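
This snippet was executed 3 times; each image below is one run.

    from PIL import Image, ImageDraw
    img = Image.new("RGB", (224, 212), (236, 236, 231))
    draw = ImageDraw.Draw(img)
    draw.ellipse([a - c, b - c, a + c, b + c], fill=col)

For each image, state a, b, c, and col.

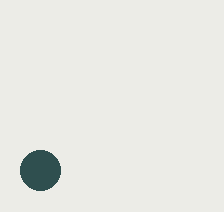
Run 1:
a = 40, b = 170, c = 20, col = 'darkslategray'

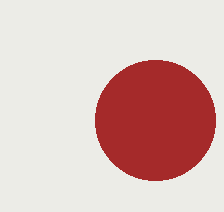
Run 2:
a = 155, b = 120, c = 60, col = 'brown'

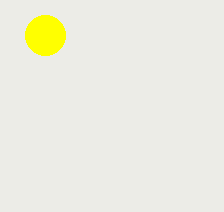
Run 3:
a = 45; b = 35; c = 20; col = 'yellow'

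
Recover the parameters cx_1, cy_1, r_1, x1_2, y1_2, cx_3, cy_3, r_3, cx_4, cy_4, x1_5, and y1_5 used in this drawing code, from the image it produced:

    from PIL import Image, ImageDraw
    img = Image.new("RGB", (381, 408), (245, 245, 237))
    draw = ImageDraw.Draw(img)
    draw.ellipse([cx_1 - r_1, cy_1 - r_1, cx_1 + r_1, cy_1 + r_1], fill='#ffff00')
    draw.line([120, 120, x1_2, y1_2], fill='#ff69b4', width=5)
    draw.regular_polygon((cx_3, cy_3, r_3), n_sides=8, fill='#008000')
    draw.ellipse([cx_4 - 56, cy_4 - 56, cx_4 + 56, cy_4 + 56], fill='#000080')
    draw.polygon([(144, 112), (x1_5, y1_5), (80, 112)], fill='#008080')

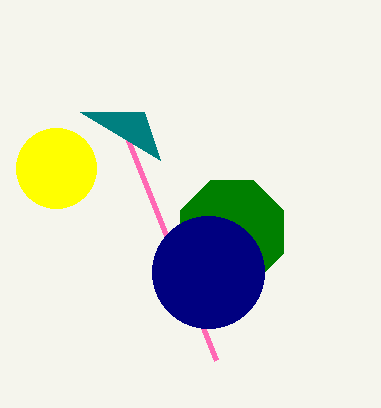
cx_1 = 56
cy_1 = 168
r_1 = 40
x1_2 = 216
y1_2 = 360
cx_3 = 232
cy_3 = 232
r_3 = 56
cx_4 = 208
cy_4 = 272
x1_5 = 160
y1_5 = 160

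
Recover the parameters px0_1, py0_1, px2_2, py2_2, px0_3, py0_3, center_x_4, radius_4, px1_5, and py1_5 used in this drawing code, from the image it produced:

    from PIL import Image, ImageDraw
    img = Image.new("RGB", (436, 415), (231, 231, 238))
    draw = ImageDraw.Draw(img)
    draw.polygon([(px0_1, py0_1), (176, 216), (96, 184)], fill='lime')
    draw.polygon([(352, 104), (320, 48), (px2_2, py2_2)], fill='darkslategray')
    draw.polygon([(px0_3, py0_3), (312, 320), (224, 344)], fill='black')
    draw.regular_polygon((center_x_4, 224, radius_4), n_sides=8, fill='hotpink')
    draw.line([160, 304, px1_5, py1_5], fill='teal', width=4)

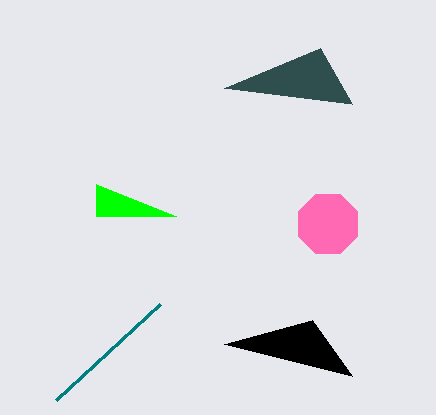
px0_1 = 96
py0_1 = 216
px2_2 = 224
py2_2 = 88
px0_3 = 352
py0_3 = 376
center_x_4 = 328
radius_4 = 32
px1_5 = 56
py1_5 = 400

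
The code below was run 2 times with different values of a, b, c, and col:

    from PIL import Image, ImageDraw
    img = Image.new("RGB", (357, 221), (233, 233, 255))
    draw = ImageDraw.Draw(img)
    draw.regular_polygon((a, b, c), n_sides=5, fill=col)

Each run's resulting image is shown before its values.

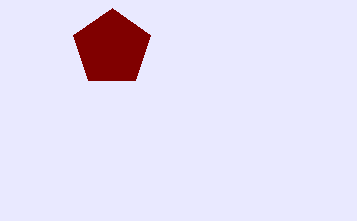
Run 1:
a = 112, b = 48, c = 40, col = 'maroon'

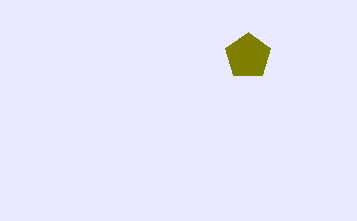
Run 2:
a = 248, b = 56, c = 24, col = 'olive'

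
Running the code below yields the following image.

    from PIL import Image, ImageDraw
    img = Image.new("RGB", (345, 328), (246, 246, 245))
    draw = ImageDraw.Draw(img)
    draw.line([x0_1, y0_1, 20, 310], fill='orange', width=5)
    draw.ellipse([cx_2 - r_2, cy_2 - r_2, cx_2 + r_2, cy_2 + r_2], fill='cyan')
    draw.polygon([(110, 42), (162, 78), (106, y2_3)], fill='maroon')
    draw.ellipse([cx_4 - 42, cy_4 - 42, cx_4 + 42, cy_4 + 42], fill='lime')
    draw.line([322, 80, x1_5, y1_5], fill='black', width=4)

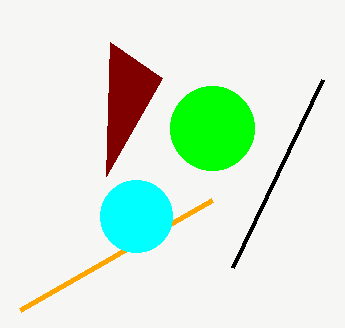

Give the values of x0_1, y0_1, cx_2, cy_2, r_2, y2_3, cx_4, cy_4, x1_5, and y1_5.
x0_1 = 212
y0_1 = 200
cx_2 = 136
cy_2 = 216
r_2 = 36
y2_3 = 176
cx_4 = 212
cy_4 = 128
x1_5 = 232
y1_5 = 268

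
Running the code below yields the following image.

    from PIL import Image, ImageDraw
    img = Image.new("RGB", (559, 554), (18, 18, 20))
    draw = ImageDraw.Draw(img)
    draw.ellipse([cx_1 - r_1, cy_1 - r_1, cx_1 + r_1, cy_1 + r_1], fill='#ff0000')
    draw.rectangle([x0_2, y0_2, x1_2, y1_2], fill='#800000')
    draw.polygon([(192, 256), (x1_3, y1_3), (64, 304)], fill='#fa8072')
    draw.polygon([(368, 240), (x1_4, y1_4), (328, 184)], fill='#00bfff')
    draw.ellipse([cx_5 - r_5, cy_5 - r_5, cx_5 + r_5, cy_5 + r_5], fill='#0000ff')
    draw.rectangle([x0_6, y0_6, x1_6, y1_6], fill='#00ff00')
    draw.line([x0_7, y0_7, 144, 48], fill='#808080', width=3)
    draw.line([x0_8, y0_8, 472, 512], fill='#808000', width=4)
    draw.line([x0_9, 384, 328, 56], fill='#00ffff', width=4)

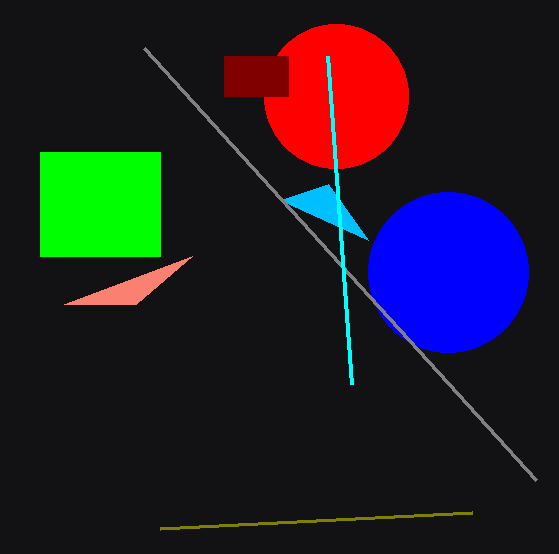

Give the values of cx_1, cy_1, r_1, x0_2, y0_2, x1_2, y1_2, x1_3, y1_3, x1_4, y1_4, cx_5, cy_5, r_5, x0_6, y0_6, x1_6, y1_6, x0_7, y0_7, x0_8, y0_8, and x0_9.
cx_1 = 336
cy_1 = 96
r_1 = 72
x0_2 = 224
y0_2 = 56
x1_2 = 288
y1_2 = 96
x1_3 = 136
y1_3 = 304
x1_4 = 280
y1_4 = 200
cx_5 = 448
cy_5 = 272
r_5 = 80
x0_6 = 40
y0_6 = 152
x1_6 = 160
y1_6 = 256
x0_7 = 536
y0_7 = 480
x0_8 = 160
y0_8 = 528
x0_9 = 352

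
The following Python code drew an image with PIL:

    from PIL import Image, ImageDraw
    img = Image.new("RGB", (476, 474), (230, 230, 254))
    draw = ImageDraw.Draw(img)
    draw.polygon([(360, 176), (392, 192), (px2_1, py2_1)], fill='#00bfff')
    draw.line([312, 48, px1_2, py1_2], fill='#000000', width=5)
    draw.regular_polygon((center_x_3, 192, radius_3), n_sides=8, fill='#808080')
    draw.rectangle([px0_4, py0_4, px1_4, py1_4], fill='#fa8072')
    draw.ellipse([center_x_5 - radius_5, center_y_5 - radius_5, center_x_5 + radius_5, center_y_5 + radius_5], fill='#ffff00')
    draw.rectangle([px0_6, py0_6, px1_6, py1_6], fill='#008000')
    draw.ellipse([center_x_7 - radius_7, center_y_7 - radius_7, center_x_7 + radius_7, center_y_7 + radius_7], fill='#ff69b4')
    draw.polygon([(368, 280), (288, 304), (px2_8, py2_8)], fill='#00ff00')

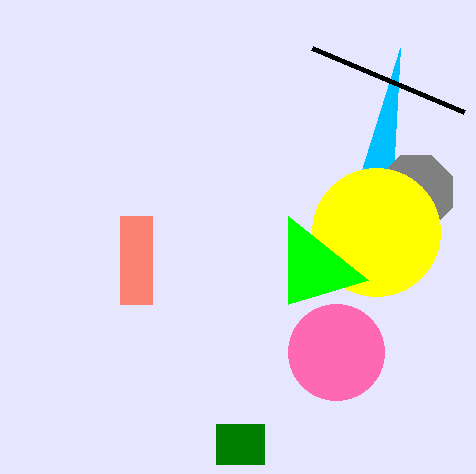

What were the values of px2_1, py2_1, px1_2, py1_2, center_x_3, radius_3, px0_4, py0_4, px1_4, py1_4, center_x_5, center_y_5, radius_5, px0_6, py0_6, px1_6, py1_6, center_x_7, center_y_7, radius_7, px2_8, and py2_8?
px2_1 = 400; py2_1 = 48; px1_2 = 464; py1_2 = 112; center_x_3 = 416; radius_3 = 40; px0_4 = 120; py0_4 = 216; px1_4 = 152; py1_4 = 304; center_x_5 = 376; center_y_5 = 232; radius_5 = 64; px0_6 = 216; py0_6 = 424; px1_6 = 264; py1_6 = 464; center_x_7 = 336; center_y_7 = 352; radius_7 = 48; px2_8 = 288; py2_8 = 216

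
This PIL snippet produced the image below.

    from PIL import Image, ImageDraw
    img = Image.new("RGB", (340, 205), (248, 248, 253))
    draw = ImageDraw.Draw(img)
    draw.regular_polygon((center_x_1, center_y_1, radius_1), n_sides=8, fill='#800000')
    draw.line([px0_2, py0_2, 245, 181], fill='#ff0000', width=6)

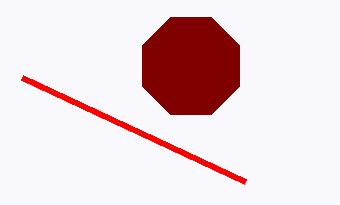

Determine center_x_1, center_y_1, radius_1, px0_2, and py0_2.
center_x_1 = 191, center_y_1 = 66, radius_1 = 53, px0_2 = 22, py0_2 = 77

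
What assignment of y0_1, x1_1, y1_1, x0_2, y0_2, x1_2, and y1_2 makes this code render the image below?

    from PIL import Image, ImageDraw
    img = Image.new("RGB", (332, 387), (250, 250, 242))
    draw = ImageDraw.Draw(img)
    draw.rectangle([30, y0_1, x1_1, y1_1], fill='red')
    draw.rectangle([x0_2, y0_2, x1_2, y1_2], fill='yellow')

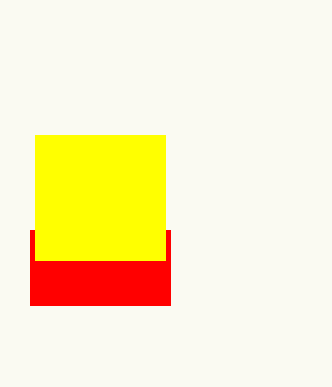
y0_1 = 230, x1_1 = 170, y1_1 = 305, x0_2 = 35, y0_2 = 135, x1_2 = 165, y1_2 = 260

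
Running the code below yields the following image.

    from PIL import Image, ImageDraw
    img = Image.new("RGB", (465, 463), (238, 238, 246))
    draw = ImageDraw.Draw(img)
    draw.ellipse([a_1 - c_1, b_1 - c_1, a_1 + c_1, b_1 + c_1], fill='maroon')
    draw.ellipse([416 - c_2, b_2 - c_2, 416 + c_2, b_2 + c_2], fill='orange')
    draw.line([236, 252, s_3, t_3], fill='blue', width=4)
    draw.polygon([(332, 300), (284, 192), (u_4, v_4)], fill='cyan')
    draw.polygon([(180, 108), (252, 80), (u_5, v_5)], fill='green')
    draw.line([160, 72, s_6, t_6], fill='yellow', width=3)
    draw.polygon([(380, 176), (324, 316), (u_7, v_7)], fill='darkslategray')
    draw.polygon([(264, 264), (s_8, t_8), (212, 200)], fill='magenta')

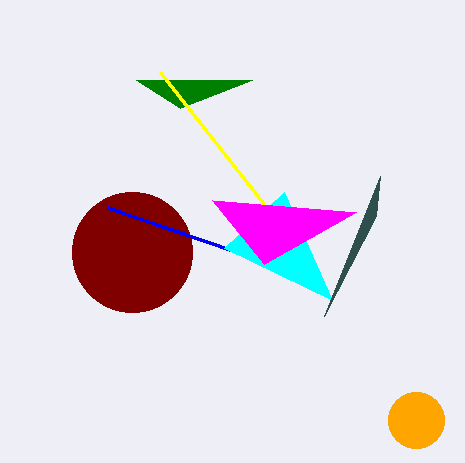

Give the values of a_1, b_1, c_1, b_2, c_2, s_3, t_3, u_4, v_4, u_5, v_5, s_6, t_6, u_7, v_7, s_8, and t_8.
a_1 = 132; b_1 = 252; c_1 = 60; b_2 = 420; c_2 = 28; s_3 = 108; t_3 = 208; u_4 = 224; v_4 = 248; u_5 = 136; v_5 = 80; s_6 = 264; t_6 = 204; u_7 = 376; v_7 = 216; s_8 = 356; t_8 = 212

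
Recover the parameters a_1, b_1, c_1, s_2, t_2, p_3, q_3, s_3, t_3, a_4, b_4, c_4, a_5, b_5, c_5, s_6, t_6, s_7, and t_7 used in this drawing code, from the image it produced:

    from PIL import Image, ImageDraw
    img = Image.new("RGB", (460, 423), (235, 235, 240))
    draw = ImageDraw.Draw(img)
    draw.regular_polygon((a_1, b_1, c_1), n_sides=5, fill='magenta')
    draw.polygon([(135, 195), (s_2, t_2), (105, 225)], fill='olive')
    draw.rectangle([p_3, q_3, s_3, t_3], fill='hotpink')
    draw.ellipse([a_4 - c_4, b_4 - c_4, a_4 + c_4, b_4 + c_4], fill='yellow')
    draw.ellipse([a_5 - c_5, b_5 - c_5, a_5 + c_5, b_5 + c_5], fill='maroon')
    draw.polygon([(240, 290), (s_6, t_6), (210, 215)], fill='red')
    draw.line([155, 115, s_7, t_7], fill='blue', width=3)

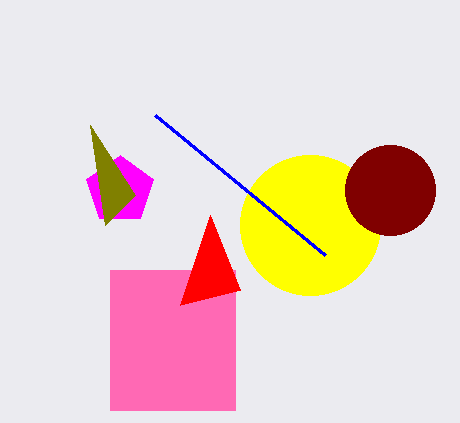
a_1 = 120, b_1 = 190, c_1 = 35, s_2 = 90, t_2 = 125, p_3 = 110, q_3 = 270, s_3 = 235, t_3 = 410, a_4 = 310, b_4 = 225, c_4 = 70, a_5 = 390, b_5 = 190, c_5 = 45, s_6 = 180, t_6 = 305, s_7 = 325, t_7 = 255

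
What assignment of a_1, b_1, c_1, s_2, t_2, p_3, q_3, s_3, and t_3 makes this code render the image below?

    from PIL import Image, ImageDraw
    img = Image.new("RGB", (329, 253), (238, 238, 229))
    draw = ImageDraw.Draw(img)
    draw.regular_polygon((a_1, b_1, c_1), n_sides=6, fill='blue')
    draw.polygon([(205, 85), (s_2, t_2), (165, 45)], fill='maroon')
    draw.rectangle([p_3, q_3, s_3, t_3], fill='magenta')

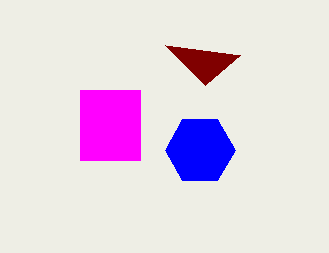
a_1 = 200; b_1 = 150; c_1 = 35; s_2 = 240; t_2 = 55; p_3 = 80; q_3 = 90; s_3 = 140; t_3 = 160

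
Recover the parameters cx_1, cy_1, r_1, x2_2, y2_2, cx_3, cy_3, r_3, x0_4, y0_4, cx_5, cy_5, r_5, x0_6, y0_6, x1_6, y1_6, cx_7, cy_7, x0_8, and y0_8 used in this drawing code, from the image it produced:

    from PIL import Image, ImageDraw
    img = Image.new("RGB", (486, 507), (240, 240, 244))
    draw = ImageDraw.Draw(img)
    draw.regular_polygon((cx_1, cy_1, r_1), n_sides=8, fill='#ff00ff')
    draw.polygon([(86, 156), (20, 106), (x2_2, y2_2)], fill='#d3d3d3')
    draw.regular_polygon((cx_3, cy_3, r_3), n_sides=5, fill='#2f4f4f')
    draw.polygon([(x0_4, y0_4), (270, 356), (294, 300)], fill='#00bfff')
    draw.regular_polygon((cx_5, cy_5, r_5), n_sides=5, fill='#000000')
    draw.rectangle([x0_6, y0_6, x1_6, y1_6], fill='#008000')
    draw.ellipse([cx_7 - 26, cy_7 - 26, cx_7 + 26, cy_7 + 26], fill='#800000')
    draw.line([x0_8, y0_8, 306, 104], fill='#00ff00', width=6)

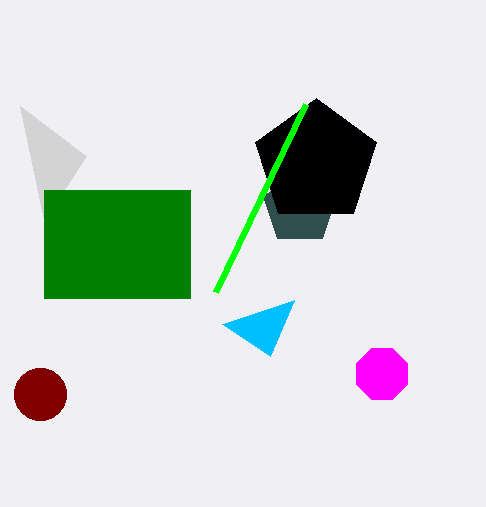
cx_1 = 382; cy_1 = 374; r_1 = 28; x2_2 = 44; y2_2 = 220; cx_3 = 300; cy_3 = 208; r_3 = 38; x0_4 = 222; y0_4 = 324; cx_5 = 316; cy_5 = 162; r_5 = 64; x0_6 = 44; y0_6 = 190; x1_6 = 190; y1_6 = 298; cx_7 = 40; cy_7 = 394; x0_8 = 216; y0_8 = 292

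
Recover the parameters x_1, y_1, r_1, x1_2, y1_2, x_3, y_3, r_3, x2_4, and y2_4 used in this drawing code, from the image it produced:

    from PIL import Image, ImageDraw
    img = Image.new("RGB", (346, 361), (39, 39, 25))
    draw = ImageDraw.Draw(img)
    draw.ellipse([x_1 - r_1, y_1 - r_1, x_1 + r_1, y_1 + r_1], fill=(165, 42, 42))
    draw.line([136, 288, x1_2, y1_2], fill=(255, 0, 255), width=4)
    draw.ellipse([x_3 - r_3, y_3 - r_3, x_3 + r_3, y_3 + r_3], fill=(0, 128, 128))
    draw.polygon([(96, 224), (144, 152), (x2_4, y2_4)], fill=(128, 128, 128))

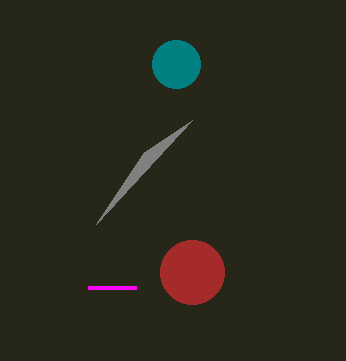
x_1 = 192, y_1 = 272, r_1 = 32, x1_2 = 88, y1_2 = 288, x_3 = 176, y_3 = 64, r_3 = 24, x2_4 = 192, y2_4 = 120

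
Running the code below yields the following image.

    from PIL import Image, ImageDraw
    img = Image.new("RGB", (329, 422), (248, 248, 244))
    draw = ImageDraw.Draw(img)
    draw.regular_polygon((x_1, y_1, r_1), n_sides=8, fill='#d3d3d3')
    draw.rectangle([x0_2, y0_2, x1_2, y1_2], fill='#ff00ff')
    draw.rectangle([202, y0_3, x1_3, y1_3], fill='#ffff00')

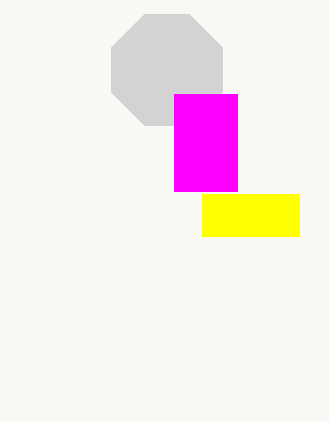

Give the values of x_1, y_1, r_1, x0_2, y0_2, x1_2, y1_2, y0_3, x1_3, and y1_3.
x_1 = 167
y_1 = 70
r_1 = 60
x0_2 = 174
y0_2 = 94
x1_2 = 237
y1_2 = 191
y0_3 = 194
x1_3 = 299
y1_3 = 236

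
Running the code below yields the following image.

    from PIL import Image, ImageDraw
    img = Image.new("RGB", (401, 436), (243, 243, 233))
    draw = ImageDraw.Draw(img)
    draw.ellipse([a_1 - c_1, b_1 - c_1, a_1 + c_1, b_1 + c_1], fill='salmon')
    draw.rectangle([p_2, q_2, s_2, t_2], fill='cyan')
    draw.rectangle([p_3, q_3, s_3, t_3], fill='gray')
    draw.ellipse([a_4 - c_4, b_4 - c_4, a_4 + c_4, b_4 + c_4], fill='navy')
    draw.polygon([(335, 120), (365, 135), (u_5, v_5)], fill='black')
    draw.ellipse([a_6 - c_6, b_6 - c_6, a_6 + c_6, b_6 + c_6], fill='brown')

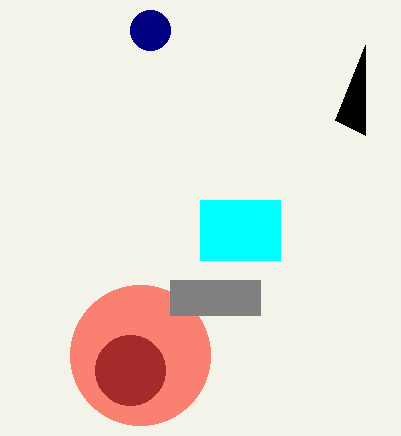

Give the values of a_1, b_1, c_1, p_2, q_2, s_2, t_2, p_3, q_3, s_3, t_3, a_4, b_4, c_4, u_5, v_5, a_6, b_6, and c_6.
a_1 = 140
b_1 = 355
c_1 = 70
p_2 = 200
q_2 = 200
s_2 = 280
t_2 = 260
p_3 = 170
q_3 = 280
s_3 = 260
t_3 = 315
a_4 = 150
b_4 = 30
c_4 = 20
u_5 = 365
v_5 = 45
a_6 = 130
b_6 = 370
c_6 = 35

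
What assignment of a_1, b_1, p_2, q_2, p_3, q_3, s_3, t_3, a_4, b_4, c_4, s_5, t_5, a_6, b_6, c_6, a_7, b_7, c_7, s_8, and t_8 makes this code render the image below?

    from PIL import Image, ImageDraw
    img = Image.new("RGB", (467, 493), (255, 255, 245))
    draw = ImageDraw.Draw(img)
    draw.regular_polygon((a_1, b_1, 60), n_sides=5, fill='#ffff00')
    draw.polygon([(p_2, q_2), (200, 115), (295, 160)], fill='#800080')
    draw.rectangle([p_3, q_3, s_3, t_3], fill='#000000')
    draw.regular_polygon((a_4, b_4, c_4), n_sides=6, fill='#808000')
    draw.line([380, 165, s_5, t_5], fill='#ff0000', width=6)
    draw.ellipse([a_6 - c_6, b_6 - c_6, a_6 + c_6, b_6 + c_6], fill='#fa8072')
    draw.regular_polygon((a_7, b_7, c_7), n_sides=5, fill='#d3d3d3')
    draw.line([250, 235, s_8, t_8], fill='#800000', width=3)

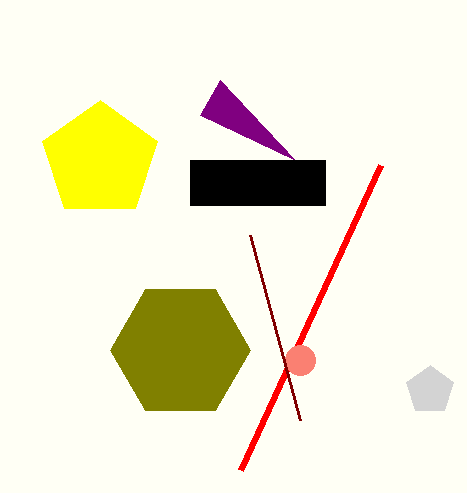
a_1 = 100; b_1 = 160; p_2 = 220; q_2 = 80; p_3 = 190; q_3 = 160; s_3 = 325; t_3 = 205; a_4 = 180; b_4 = 350; c_4 = 70; s_5 = 240; t_5 = 470; a_6 = 300; b_6 = 360; c_6 = 15; a_7 = 430; b_7 = 390; c_7 = 25; s_8 = 300; t_8 = 420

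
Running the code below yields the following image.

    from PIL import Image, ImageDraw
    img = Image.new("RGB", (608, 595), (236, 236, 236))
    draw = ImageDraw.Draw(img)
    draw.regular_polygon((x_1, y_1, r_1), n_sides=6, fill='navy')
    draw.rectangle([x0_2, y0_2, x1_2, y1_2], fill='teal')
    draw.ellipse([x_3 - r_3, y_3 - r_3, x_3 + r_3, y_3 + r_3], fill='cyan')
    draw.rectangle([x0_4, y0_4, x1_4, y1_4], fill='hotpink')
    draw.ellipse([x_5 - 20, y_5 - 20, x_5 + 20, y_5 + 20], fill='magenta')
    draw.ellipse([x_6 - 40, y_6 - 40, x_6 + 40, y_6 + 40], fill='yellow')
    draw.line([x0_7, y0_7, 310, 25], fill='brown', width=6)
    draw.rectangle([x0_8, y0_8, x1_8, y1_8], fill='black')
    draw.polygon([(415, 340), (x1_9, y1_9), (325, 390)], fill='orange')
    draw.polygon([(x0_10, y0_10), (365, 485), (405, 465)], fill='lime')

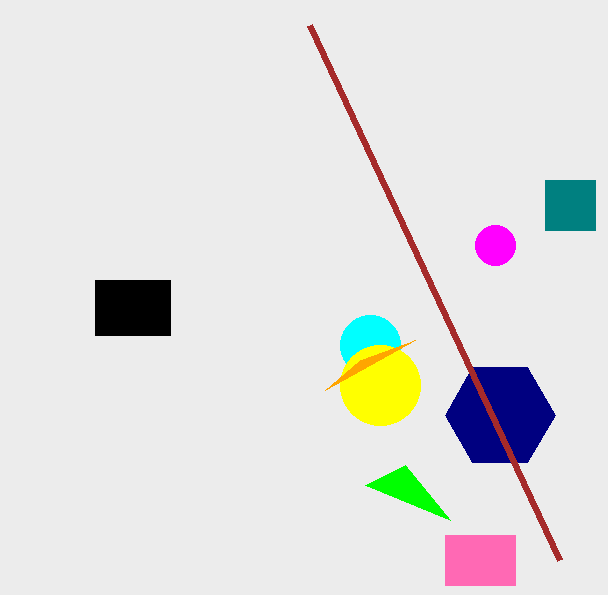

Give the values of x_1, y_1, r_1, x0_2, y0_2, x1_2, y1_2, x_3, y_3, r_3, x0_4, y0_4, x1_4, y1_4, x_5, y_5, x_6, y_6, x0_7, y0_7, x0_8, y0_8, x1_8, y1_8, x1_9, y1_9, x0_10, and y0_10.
x_1 = 500; y_1 = 415; r_1 = 55; x0_2 = 545; y0_2 = 180; x1_2 = 595; y1_2 = 230; x_3 = 370; y_3 = 345; r_3 = 30; x0_4 = 445; y0_4 = 535; x1_4 = 515; y1_4 = 585; x_5 = 495; y_5 = 245; x_6 = 380; y_6 = 385; x0_7 = 560; y0_7 = 560; x0_8 = 95; y0_8 = 280; x1_8 = 170; y1_8 = 335; x1_9 = 360; y1_9 = 360; x0_10 = 450; y0_10 = 520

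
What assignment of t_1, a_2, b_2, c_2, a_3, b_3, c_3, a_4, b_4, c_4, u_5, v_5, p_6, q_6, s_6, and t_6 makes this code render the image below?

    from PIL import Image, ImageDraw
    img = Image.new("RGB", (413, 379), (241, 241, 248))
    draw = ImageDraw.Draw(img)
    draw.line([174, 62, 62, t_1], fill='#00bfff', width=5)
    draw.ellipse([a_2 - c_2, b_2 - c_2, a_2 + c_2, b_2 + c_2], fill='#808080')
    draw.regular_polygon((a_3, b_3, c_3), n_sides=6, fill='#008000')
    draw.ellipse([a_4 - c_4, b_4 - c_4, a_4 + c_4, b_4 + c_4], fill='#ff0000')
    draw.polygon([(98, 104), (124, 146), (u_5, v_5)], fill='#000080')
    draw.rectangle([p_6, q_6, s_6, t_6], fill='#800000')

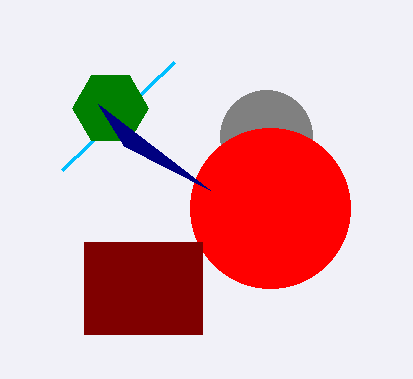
t_1 = 170, a_2 = 266, b_2 = 136, c_2 = 46, a_3 = 110, b_3 = 108, c_3 = 38, a_4 = 270, b_4 = 208, c_4 = 80, u_5 = 210, v_5 = 190, p_6 = 84, q_6 = 242, s_6 = 202, t_6 = 334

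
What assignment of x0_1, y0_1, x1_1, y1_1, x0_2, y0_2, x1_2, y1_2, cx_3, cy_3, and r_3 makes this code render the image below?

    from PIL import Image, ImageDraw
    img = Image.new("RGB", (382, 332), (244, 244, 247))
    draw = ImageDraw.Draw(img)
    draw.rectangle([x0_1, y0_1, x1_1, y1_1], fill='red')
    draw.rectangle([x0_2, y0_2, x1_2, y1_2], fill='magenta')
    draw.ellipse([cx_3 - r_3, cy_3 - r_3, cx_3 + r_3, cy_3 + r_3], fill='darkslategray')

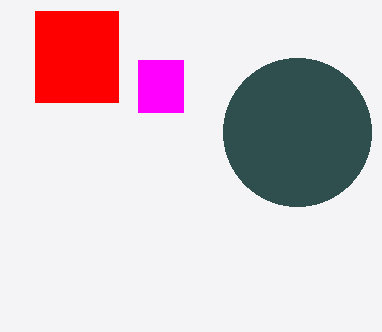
x0_1 = 35
y0_1 = 11
x1_1 = 118
y1_1 = 102
x0_2 = 138
y0_2 = 60
x1_2 = 183
y1_2 = 112
cx_3 = 297
cy_3 = 132
r_3 = 74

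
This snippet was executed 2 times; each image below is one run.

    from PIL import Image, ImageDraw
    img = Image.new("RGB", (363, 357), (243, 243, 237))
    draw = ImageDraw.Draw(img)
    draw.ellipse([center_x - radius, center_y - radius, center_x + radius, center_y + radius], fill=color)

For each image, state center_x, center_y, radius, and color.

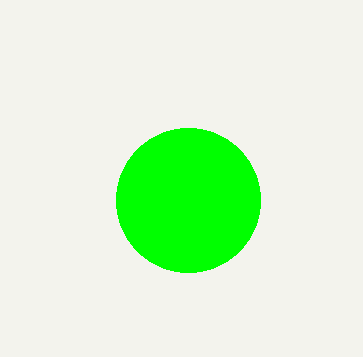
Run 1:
center_x = 188, center_y = 200, radius = 72, color = 'lime'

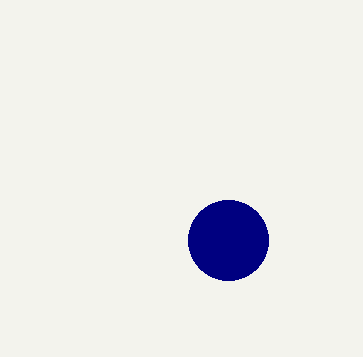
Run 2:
center_x = 228
center_y = 240
radius = 40
color = 'navy'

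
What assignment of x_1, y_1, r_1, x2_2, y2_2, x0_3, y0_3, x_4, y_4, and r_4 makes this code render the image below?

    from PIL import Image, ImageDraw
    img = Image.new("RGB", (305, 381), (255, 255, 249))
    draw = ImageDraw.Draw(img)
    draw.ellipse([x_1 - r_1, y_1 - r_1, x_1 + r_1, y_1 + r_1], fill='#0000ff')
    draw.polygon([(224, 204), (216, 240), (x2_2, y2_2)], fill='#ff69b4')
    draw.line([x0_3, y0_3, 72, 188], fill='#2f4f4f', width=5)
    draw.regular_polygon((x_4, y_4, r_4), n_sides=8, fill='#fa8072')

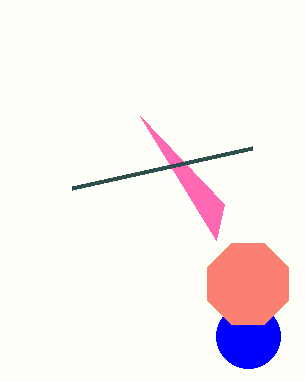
x_1 = 248; y_1 = 336; r_1 = 32; x2_2 = 140; y2_2 = 116; x0_3 = 252; y0_3 = 148; x_4 = 248; y_4 = 284; r_4 = 44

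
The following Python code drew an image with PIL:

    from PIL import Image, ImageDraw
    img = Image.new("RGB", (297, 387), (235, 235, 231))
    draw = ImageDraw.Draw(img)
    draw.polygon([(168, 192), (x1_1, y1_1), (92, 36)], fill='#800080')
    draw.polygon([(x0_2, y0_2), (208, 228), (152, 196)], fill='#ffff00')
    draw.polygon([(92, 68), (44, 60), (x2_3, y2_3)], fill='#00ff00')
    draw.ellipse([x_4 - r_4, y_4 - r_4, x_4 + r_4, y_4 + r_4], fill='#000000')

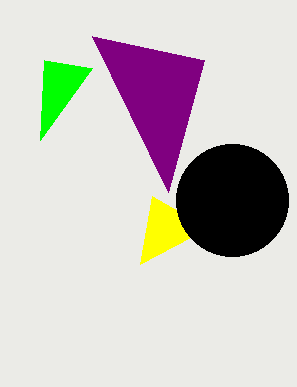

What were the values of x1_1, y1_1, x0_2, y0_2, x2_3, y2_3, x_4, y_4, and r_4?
x1_1 = 204, y1_1 = 60, x0_2 = 140, y0_2 = 264, x2_3 = 40, y2_3 = 140, x_4 = 232, y_4 = 200, r_4 = 56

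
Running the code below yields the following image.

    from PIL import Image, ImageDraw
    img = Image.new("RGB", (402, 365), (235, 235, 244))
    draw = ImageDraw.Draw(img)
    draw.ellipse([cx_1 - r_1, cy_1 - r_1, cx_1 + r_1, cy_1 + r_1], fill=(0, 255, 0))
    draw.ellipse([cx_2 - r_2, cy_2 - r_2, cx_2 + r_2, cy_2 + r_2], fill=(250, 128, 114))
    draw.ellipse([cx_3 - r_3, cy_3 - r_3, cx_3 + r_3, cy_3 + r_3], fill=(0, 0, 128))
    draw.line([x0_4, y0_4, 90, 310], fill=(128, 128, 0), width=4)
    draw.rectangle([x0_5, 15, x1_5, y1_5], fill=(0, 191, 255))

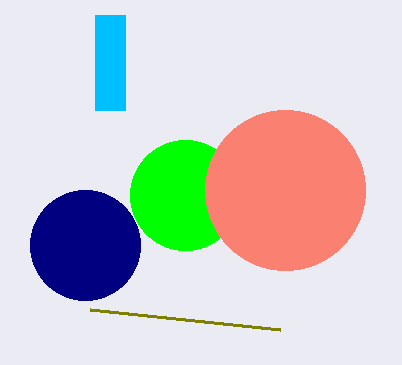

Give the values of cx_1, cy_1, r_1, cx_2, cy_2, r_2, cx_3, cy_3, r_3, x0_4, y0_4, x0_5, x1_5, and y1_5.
cx_1 = 185
cy_1 = 195
r_1 = 55
cx_2 = 285
cy_2 = 190
r_2 = 80
cx_3 = 85
cy_3 = 245
r_3 = 55
x0_4 = 280
y0_4 = 330
x0_5 = 95
x1_5 = 125
y1_5 = 110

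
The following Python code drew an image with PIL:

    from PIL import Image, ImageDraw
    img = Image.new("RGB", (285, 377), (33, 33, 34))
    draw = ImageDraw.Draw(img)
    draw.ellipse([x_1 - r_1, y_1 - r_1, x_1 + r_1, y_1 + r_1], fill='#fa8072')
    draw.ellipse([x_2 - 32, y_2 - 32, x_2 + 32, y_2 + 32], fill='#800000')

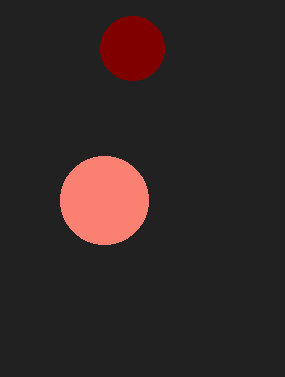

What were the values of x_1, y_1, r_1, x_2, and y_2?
x_1 = 104, y_1 = 200, r_1 = 44, x_2 = 132, y_2 = 48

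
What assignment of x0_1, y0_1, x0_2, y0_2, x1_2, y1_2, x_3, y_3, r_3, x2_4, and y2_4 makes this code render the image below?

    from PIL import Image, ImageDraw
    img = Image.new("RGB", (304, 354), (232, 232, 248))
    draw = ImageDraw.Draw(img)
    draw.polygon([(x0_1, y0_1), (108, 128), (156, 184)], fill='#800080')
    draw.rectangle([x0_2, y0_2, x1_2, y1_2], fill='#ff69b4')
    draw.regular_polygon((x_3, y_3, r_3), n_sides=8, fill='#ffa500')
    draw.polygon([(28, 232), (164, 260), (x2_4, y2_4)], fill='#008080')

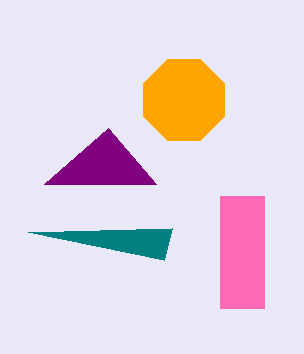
x0_1 = 44
y0_1 = 184
x0_2 = 220
y0_2 = 196
x1_2 = 264
y1_2 = 308
x_3 = 184
y_3 = 100
r_3 = 44
x2_4 = 172
y2_4 = 228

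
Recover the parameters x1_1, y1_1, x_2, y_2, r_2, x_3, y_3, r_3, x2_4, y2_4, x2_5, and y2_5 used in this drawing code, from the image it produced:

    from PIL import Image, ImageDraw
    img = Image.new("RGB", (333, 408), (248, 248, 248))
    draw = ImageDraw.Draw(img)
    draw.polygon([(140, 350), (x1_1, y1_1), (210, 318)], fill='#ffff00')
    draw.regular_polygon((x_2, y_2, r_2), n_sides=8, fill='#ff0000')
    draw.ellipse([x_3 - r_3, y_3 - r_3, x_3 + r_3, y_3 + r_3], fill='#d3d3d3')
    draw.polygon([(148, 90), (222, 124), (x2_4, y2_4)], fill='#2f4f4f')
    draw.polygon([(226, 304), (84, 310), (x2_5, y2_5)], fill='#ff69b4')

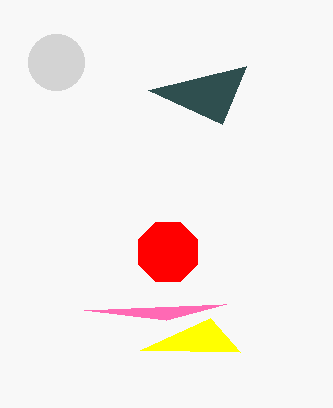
x1_1 = 240
y1_1 = 352
x_2 = 168
y_2 = 252
r_2 = 32
x_3 = 56
y_3 = 62
r_3 = 28
x2_4 = 246
y2_4 = 66
x2_5 = 166
y2_5 = 320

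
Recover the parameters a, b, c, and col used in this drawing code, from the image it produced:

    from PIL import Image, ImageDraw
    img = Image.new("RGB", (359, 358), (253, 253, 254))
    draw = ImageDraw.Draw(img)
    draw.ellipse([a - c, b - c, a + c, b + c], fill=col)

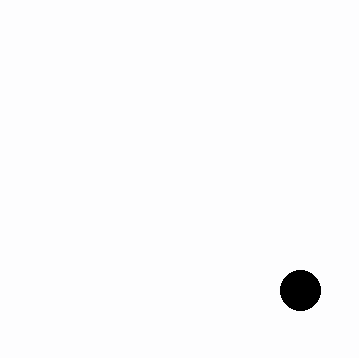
a = 300, b = 290, c = 20, col = 'black'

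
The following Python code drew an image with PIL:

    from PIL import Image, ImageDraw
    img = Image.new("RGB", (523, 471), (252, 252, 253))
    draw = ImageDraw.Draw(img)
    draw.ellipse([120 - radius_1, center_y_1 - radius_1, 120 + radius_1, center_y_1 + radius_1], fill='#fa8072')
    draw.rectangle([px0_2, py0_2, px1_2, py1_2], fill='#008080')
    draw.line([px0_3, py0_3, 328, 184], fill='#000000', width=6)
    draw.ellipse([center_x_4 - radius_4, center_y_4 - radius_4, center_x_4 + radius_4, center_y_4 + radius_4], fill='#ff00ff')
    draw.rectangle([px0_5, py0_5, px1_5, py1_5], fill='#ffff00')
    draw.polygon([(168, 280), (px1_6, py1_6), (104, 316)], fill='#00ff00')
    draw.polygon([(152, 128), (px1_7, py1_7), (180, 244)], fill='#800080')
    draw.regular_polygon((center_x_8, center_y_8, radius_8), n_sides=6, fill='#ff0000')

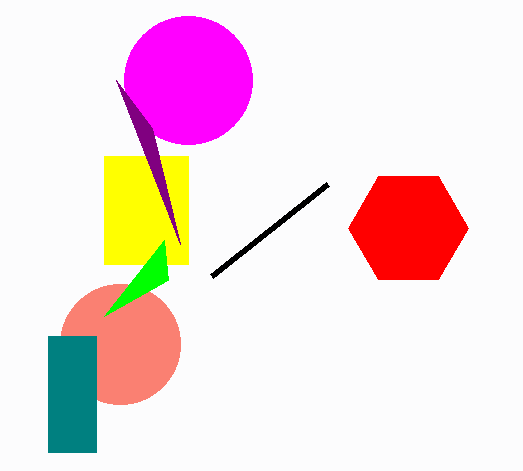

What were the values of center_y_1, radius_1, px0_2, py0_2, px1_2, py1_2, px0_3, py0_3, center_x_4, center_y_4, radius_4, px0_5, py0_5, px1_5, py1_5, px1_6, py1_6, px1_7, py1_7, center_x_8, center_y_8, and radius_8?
center_y_1 = 344, radius_1 = 60, px0_2 = 48, py0_2 = 336, px1_2 = 96, py1_2 = 452, px0_3 = 212, py0_3 = 276, center_x_4 = 188, center_y_4 = 80, radius_4 = 64, px0_5 = 104, py0_5 = 156, px1_5 = 188, py1_5 = 264, px1_6 = 164, py1_6 = 240, px1_7 = 116, py1_7 = 80, center_x_8 = 408, center_y_8 = 228, radius_8 = 60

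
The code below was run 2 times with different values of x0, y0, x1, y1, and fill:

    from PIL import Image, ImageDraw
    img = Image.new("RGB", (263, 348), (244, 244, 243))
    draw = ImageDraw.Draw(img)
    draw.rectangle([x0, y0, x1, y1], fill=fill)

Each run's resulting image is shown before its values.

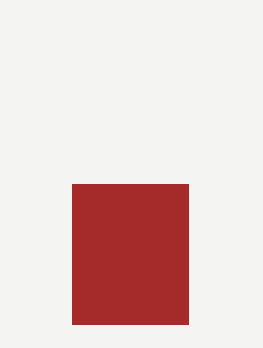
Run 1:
x0 = 72, y0 = 184, x1 = 188, y1 = 324, fill = 'brown'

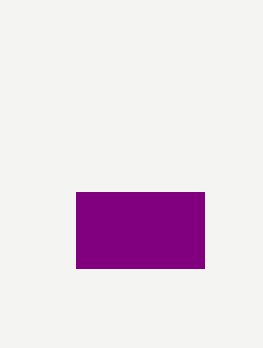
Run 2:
x0 = 76; y0 = 192; x1 = 204; y1 = 268; fill = 'purple'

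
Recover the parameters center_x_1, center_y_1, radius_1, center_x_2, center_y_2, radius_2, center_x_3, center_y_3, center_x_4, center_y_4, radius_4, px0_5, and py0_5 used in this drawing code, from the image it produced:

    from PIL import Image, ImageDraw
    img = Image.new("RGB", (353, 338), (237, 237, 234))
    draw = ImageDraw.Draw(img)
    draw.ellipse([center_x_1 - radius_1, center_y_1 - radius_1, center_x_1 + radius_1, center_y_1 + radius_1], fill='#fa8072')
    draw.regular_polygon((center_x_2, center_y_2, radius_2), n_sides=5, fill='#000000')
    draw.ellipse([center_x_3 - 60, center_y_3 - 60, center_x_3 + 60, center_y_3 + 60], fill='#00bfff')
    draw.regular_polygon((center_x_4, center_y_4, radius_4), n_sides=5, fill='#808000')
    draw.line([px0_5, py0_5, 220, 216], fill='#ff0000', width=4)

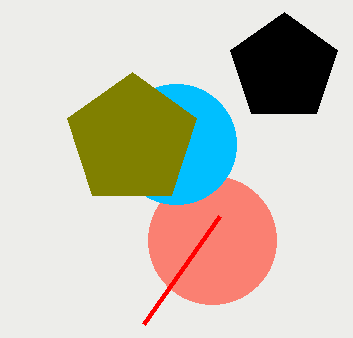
center_x_1 = 212
center_y_1 = 240
radius_1 = 64
center_x_2 = 284
center_y_2 = 68
radius_2 = 56
center_x_3 = 176
center_y_3 = 144
center_x_4 = 132
center_y_4 = 140
radius_4 = 68
px0_5 = 144
py0_5 = 324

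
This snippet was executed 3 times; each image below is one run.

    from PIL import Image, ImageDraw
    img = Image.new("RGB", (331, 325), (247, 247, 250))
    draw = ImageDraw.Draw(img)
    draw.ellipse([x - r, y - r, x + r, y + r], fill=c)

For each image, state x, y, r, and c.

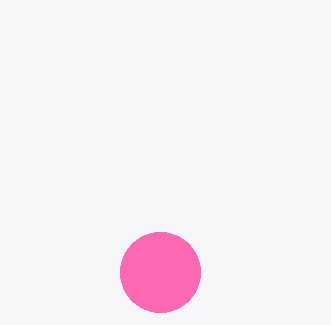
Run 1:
x = 160; y = 272; r = 40; c = 'hotpink'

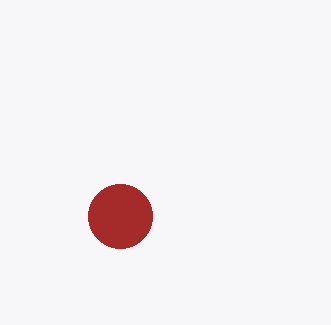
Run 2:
x = 120, y = 216, r = 32, c = 'brown'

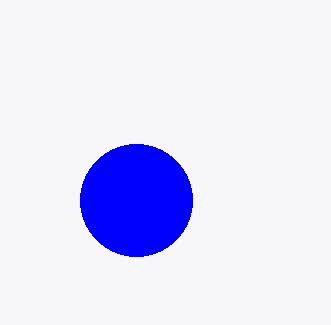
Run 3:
x = 136
y = 200
r = 56
c = 'blue'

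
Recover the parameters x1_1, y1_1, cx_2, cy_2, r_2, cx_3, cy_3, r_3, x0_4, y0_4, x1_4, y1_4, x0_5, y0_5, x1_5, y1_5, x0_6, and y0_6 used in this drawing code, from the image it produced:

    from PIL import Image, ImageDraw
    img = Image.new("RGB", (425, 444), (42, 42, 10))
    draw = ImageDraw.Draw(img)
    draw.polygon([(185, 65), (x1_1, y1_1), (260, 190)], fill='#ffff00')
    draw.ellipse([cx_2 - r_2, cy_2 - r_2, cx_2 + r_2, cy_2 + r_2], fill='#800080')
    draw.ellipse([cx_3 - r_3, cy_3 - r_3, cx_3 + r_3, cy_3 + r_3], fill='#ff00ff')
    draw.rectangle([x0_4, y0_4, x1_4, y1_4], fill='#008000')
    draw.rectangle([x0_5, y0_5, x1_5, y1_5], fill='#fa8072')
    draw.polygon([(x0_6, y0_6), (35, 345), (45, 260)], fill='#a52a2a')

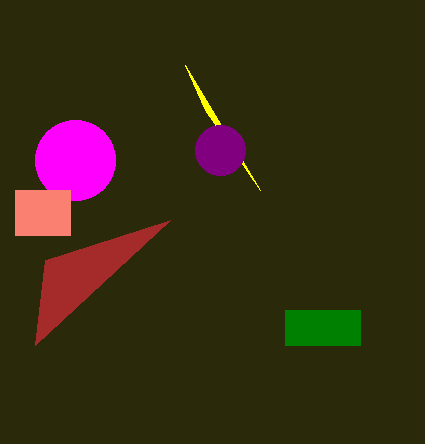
x1_1 = 205, y1_1 = 110, cx_2 = 220, cy_2 = 150, r_2 = 25, cx_3 = 75, cy_3 = 160, r_3 = 40, x0_4 = 285, y0_4 = 310, x1_4 = 360, y1_4 = 345, x0_5 = 15, y0_5 = 190, x1_5 = 70, y1_5 = 235, x0_6 = 170, y0_6 = 220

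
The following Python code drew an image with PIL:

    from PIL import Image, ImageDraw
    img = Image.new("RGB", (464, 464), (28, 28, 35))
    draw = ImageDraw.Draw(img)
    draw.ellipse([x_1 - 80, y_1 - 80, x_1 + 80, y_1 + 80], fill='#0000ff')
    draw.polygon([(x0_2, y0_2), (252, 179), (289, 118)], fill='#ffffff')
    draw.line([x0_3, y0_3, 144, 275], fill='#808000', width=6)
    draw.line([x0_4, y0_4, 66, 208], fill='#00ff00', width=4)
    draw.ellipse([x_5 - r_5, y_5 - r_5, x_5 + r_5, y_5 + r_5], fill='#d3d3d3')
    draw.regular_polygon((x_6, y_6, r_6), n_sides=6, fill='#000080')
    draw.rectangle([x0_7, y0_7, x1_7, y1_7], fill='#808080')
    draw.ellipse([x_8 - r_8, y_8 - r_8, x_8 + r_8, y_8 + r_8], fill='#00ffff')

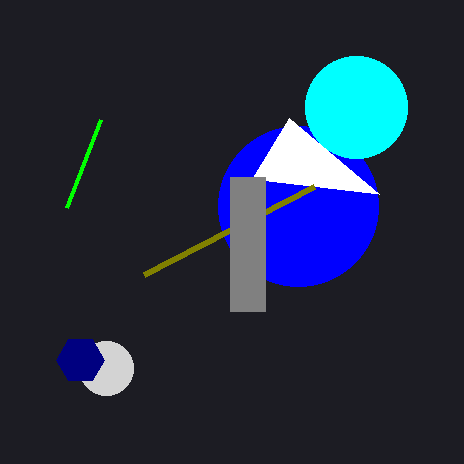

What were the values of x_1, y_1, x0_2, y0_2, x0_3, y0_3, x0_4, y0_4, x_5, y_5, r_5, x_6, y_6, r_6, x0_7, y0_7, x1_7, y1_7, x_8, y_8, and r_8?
x_1 = 298, y_1 = 206, x0_2 = 379, y0_2 = 194, x0_3 = 314, y0_3 = 187, x0_4 = 100, y0_4 = 120, x_5 = 106, y_5 = 368, r_5 = 27, x_6 = 80, y_6 = 360, r_6 = 24, x0_7 = 230, y0_7 = 177, x1_7 = 265, y1_7 = 311, x_8 = 356, y_8 = 107, r_8 = 51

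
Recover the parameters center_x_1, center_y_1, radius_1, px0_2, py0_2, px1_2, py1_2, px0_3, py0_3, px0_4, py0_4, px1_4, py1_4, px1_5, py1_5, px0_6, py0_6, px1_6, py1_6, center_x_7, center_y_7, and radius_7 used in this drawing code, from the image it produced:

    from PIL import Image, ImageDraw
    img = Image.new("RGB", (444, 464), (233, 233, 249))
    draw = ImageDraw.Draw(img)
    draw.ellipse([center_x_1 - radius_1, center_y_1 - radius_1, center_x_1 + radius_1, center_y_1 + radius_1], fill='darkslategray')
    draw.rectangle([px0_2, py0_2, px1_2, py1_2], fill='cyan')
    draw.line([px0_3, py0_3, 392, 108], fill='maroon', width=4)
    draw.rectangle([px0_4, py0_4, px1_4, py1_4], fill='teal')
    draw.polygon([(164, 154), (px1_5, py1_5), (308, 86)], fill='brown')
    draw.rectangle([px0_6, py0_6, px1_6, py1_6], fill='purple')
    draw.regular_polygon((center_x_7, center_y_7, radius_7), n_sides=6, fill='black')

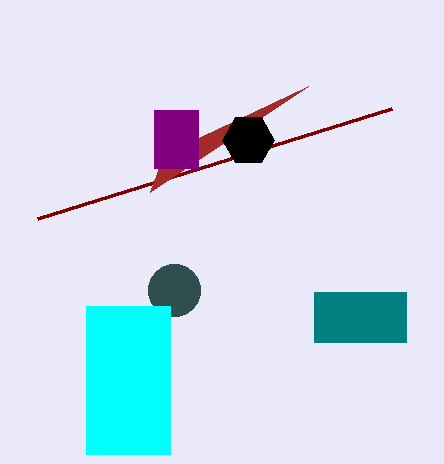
center_x_1 = 174, center_y_1 = 290, radius_1 = 26, px0_2 = 86, py0_2 = 306, px1_2 = 170, py1_2 = 454, px0_3 = 38, py0_3 = 218, px0_4 = 314, py0_4 = 292, px1_4 = 406, py1_4 = 342, px1_5 = 150, py1_5 = 192, px0_6 = 154, py0_6 = 110, px1_6 = 198, py1_6 = 168, center_x_7 = 248, center_y_7 = 140, radius_7 = 26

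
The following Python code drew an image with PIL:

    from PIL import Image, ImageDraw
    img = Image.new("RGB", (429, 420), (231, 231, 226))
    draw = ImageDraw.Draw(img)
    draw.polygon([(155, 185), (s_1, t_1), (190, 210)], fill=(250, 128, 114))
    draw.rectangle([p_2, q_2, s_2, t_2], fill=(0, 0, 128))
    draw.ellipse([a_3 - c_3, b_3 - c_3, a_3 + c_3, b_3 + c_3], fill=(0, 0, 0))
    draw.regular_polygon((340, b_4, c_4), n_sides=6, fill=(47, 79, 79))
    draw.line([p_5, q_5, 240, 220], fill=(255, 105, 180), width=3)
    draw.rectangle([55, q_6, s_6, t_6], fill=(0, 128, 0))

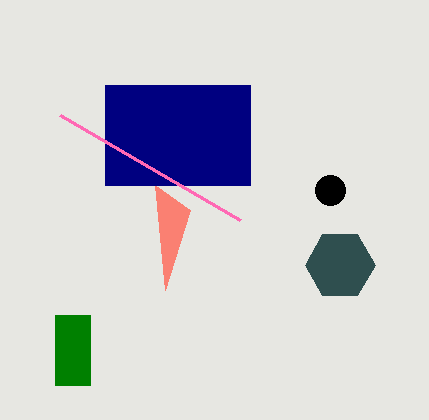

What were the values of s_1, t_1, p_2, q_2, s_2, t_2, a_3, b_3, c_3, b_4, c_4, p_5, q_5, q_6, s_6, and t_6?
s_1 = 165
t_1 = 290
p_2 = 105
q_2 = 85
s_2 = 250
t_2 = 185
a_3 = 330
b_3 = 190
c_3 = 15
b_4 = 265
c_4 = 35
p_5 = 60
q_5 = 115
q_6 = 315
s_6 = 90
t_6 = 385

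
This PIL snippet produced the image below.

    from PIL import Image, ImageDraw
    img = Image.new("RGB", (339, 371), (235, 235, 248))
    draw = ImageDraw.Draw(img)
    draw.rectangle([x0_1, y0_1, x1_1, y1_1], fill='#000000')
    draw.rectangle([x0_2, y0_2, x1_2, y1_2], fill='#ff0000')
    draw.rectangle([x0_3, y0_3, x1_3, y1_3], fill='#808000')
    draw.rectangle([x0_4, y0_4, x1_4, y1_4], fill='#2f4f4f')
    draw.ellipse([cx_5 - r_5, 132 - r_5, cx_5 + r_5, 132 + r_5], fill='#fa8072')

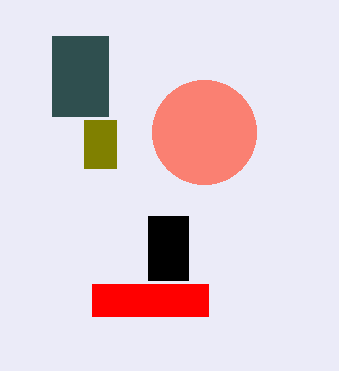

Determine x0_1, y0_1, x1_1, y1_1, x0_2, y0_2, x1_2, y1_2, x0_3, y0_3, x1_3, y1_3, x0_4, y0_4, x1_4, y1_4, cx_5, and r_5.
x0_1 = 148
y0_1 = 216
x1_1 = 188
y1_1 = 280
x0_2 = 92
y0_2 = 284
x1_2 = 208
y1_2 = 316
x0_3 = 84
y0_3 = 120
x1_3 = 116
y1_3 = 168
x0_4 = 52
y0_4 = 36
x1_4 = 108
y1_4 = 116
cx_5 = 204
r_5 = 52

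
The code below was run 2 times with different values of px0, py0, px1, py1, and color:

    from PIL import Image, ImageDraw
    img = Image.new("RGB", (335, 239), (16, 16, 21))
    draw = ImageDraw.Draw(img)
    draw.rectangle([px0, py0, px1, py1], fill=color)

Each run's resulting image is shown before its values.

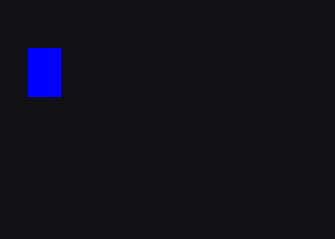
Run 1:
px0 = 28; py0 = 48; px1 = 60; py1 = 96; color = 'blue'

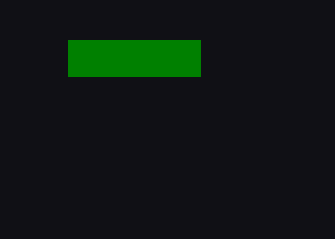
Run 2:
px0 = 68, py0 = 40, px1 = 200, py1 = 76, color = 'green'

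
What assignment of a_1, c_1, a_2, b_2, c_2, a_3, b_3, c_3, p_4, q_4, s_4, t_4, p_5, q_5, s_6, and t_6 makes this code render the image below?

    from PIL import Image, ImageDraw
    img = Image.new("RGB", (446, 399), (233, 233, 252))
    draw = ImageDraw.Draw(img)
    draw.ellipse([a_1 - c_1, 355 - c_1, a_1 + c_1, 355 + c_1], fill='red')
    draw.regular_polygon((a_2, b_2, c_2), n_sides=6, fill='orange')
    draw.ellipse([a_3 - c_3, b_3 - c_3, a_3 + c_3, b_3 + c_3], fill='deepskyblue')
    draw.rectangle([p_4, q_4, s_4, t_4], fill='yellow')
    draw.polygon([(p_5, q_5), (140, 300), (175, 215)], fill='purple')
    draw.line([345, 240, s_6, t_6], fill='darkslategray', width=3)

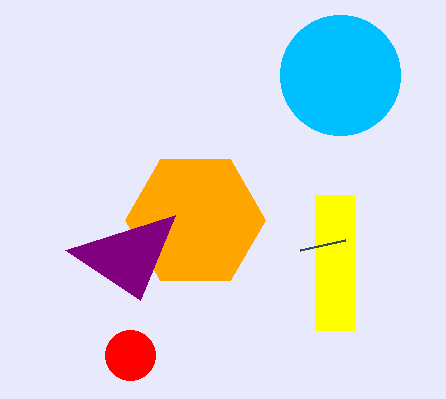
a_1 = 130; c_1 = 25; a_2 = 195; b_2 = 220; c_2 = 70; a_3 = 340; b_3 = 75; c_3 = 60; p_4 = 315; q_4 = 195; s_4 = 355; t_4 = 330; p_5 = 65; q_5 = 250; s_6 = 300; t_6 = 250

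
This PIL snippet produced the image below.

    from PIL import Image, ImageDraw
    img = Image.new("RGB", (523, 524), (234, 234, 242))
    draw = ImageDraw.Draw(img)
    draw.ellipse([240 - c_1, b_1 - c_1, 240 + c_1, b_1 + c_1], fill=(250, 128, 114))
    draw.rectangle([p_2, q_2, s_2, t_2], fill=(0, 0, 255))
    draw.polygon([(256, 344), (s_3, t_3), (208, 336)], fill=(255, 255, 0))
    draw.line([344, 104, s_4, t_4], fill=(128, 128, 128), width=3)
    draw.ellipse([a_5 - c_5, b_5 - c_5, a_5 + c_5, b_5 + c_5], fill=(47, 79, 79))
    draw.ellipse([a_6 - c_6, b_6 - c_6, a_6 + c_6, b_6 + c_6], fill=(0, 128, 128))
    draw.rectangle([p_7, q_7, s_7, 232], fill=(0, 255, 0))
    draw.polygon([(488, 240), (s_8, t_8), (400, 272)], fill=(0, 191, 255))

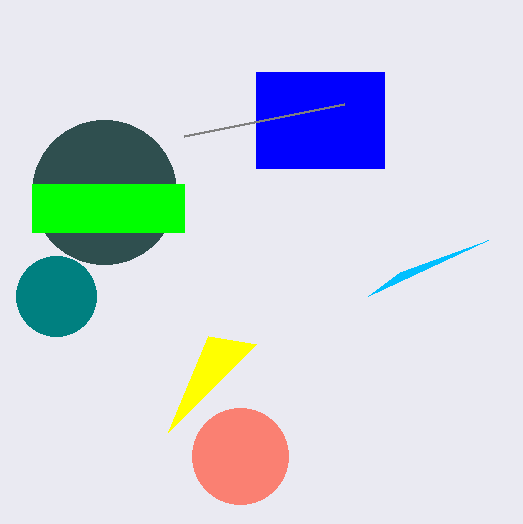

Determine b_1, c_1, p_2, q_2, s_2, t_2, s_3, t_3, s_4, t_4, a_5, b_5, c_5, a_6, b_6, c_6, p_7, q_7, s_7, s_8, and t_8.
b_1 = 456
c_1 = 48
p_2 = 256
q_2 = 72
s_2 = 384
t_2 = 168
s_3 = 168
t_3 = 432
s_4 = 184
t_4 = 136
a_5 = 104
b_5 = 192
c_5 = 72
a_6 = 56
b_6 = 296
c_6 = 40
p_7 = 32
q_7 = 184
s_7 = 184
s_8 = 368
t_8 = 296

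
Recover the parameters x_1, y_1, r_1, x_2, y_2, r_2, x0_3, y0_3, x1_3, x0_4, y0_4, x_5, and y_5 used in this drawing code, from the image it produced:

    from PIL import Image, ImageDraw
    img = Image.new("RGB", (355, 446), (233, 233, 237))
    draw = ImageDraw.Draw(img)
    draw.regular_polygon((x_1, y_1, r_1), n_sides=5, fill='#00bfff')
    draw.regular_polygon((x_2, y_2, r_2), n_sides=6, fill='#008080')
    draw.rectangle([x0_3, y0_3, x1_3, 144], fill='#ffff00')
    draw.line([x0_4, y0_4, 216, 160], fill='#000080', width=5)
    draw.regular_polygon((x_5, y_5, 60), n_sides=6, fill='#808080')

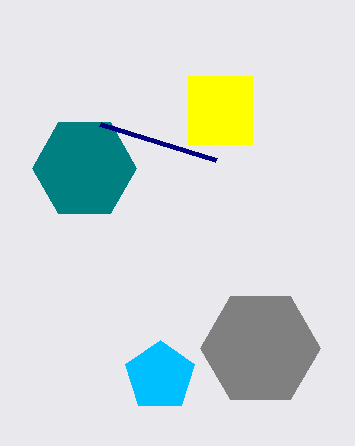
x_1 = 160; y_1 = 376; r_1 = 36; x_2 = 84; y_2 = 168; r_2 = 52; x0_3 = 188; y0_3 = 76; x1_3 = 252; x0_4 = 100; y0_4 = 124; x_5 = 260; y_5 = 348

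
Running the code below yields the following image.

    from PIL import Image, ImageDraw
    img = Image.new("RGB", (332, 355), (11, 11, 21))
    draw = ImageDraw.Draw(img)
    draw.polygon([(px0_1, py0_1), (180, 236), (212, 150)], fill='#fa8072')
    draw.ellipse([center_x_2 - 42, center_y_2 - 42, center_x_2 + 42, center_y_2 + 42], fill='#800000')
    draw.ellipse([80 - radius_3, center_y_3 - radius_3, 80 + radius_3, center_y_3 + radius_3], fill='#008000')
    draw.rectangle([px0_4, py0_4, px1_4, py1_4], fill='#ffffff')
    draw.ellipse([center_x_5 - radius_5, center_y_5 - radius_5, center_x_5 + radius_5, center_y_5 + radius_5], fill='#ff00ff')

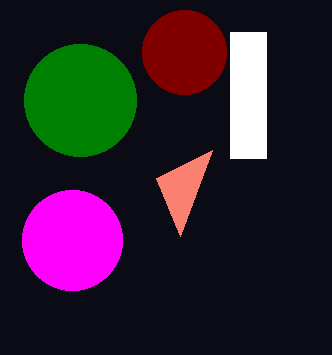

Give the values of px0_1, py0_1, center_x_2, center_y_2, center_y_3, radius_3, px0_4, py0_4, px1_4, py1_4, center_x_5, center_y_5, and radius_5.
px0_1 = 156
py0_1 = 178
center_x_2 = 184
center_y_2 = 52
center_y_3 = 100
radius_3 = 56
px0_4 = 230
py0_4 = 32
px1_4 = 266
py1_4 = 158
center_x_5 = 72
center_y_5 = 240
radius_5 = 50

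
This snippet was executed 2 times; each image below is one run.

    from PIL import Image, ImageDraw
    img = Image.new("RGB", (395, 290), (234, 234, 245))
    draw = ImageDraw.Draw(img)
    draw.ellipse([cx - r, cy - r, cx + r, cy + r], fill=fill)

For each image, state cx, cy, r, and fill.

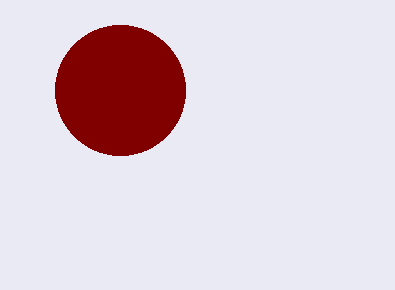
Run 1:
cx = 120, cy = 90, r = 65, fill = 'maroon'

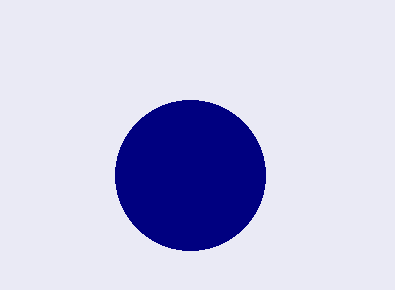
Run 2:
cx = 190, cy = 175, r = 75, fill = 'navy'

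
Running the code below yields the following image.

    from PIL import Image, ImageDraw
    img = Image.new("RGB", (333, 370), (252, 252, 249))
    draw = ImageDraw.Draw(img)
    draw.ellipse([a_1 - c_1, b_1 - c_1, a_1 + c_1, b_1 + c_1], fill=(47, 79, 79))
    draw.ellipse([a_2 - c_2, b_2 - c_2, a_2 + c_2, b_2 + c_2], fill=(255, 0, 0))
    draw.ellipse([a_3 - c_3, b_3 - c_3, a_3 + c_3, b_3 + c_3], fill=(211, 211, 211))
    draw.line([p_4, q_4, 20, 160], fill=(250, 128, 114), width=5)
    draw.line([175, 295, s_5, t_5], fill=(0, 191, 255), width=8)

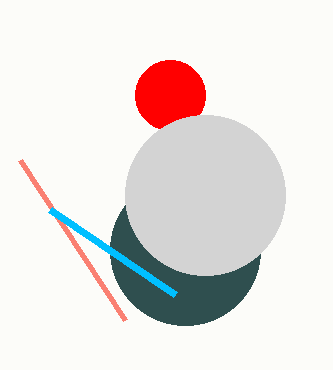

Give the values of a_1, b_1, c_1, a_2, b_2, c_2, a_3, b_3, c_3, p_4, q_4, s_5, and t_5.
a_1 = 185; b_1 = 250; c_1 = 75; a_2 = 170; b_2 = 95; c_2 = 35; a_3 = 205; b_3 = 195; c_3 = 80; p_4 = 125; q_4 = 320; s_5 = 50; t_5 = 210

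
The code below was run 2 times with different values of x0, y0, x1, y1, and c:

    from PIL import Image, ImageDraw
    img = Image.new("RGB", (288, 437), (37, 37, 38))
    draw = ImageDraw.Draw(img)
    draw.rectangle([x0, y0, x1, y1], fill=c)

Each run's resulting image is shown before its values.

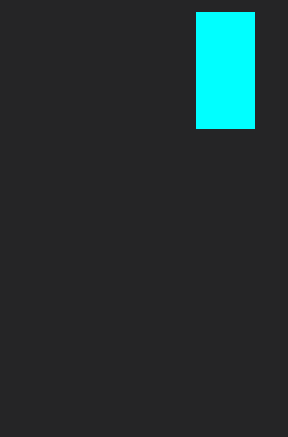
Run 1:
x0 = 196, y0 = 12, x1 = 254, y1 = 128, c = 'cyan'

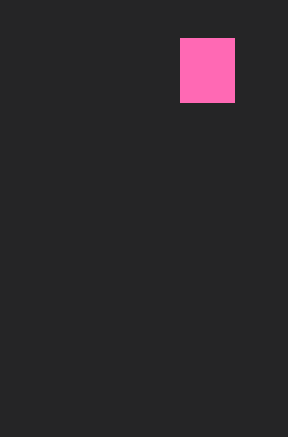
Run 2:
x0 = 180, y0 = 38, x1 = 234, y1 = 102, c = 'hotpink'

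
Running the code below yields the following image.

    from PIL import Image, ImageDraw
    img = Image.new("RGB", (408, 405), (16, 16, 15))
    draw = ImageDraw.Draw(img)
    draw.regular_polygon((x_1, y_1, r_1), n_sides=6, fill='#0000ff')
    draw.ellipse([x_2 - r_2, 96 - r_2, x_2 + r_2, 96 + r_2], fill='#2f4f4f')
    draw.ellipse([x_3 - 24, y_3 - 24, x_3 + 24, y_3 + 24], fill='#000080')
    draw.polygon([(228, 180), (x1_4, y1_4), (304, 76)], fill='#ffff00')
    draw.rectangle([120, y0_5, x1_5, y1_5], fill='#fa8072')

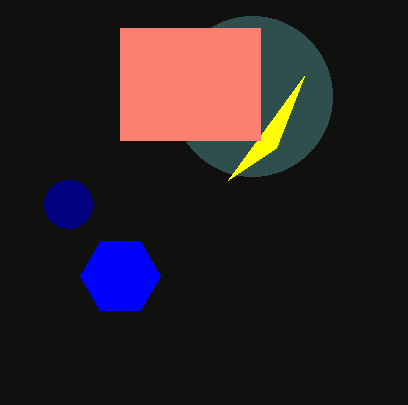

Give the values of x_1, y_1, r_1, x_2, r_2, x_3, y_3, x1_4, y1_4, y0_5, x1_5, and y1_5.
x_1 = 120; y_1 = 276; r_1 = 40; x_2 = 252; r_2 = 80; x_3 = 68; y_3 = 204; x1_4 = 276; y1_4 = 148; y0_5 = 28; x1_5 = 260; y1_5 = 140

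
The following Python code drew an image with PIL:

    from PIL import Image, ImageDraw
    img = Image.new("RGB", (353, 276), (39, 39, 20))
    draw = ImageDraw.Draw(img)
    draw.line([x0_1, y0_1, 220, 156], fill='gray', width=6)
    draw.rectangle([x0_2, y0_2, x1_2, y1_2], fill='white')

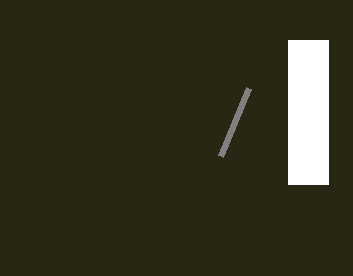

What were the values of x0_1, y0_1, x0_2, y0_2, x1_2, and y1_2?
x0_1 = 248, y0_1 = 88, x0_2 = 288, y0_2 = 40, x1_2 = 328, y1_2 = 184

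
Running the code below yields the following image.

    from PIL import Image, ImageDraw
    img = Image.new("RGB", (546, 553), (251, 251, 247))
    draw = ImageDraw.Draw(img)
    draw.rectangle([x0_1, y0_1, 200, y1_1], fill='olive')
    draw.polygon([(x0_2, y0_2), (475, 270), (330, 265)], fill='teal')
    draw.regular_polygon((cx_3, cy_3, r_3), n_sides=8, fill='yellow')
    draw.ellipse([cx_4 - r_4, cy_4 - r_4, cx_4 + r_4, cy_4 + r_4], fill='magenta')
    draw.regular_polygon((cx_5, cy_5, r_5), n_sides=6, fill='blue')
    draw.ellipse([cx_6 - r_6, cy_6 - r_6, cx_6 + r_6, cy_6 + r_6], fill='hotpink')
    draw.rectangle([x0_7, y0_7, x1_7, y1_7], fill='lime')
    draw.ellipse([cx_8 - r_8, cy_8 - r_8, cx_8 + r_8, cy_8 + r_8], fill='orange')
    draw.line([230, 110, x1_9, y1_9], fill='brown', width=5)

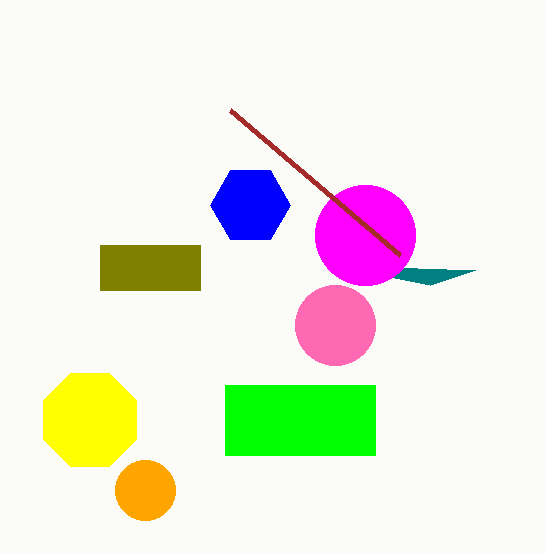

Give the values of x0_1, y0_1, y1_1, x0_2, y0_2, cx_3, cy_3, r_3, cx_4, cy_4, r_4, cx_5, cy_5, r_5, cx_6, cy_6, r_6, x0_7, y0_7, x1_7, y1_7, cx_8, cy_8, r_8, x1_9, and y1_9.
x0_1 = 100, y0_1 = 245, y1_1 = 290, x0_2 = 430, y0_2 = 285, cx_3 = 90, cy_3 = 420, r_3 = 50, cx_4 = 365, cy_4 = 235, r_4 = 50, cx_5 = 250, cy_5 = 205, r_5 = 40, cx_6 = 335, cy_6 = 325, r_6 = 40, x0_7 = 225, y0_7 = 385, x1_7 = 375, y1_7 = 455, cx_8 = 145, cy_8 = 490, r_8 = 30, x1_9 = 400, y1_9 = 255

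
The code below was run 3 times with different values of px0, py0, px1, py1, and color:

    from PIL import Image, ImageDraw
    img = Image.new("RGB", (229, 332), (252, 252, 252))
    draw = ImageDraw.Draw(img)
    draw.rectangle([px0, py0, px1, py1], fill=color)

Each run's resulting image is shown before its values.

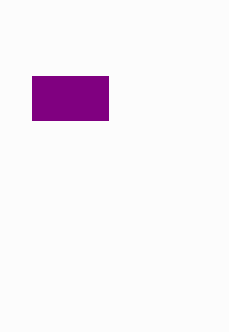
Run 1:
px0 = 32, py0 = 76, px1 = 108, py1 = 120, color = 'purple'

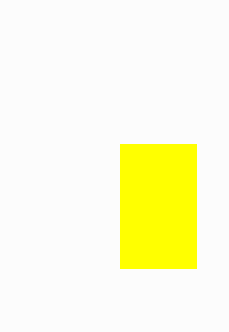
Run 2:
px0 = 120
py0 = 144
px1 = 196
py1 = 268
color = 'yellow'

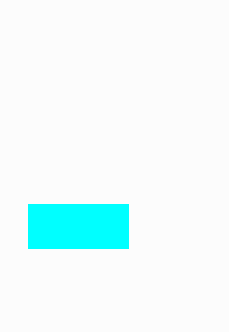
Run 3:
px0 = 28, py0 = 204, px1 = 128, py1 = 248, color = 'cyan'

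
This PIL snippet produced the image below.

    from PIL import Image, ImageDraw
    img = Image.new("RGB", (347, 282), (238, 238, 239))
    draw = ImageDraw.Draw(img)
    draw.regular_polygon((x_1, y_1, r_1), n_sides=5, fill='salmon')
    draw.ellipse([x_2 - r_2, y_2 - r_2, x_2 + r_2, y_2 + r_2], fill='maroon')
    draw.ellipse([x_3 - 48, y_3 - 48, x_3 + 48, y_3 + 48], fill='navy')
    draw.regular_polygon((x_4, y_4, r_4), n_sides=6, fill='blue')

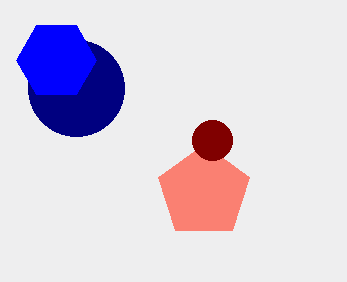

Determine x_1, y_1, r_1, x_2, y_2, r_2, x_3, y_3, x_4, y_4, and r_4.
x_1 = 204, y_1 = 192, r_1 = 48, x_2 = 212, y_2 = 140, r_2 = 20, x_3 = 76, y_3 = 88, x_4 = 56, y_4 = 60, r_4 = 40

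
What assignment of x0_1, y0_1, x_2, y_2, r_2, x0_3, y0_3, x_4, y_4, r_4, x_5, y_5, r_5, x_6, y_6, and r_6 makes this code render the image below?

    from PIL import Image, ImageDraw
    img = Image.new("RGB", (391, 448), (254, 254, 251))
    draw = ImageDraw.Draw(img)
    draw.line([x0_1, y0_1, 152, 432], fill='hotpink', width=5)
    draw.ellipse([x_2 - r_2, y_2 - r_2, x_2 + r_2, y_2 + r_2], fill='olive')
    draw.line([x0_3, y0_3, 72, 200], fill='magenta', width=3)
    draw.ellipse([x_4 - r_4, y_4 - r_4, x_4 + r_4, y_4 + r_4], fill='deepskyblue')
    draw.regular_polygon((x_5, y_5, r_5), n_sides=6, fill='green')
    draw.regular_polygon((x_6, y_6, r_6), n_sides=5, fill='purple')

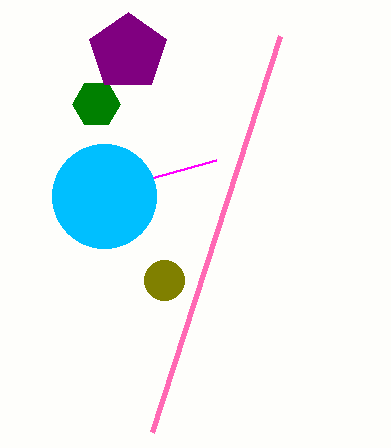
x0_1 = 280, y0_1 = 36, x_2 = 164, y_2 = 280, r_2 = 20, x0_3 = 216, y0_3 = 160, x_4 = 104, y_4 = 196, r_4 = 52, x_5 = 96, y_5 = 104, r_5 = 24, x_6 = 128, y_6 = 52, r_6 = 40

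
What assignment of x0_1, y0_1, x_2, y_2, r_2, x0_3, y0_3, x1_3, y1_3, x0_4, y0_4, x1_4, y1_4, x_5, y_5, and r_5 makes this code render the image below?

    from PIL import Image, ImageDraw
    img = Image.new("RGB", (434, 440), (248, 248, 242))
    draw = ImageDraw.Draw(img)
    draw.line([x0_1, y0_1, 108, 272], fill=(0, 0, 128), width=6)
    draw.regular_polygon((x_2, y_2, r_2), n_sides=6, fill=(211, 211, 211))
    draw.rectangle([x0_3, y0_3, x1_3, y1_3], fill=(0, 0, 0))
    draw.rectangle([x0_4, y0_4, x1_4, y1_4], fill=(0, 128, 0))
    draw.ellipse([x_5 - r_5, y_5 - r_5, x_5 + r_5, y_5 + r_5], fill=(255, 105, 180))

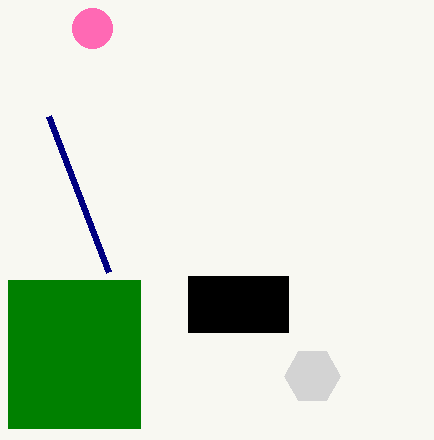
x0_1 = 48
y0_1 = 116
x_2 = 312
y_2 = 376
r_2 = 28
x0_3 = 188
y0_3 = 276
x1_3 = 288
y1_3 = 332
x0_4 = 8
y0_4 = 280
x1_4 = 140
y1_4 = 428
x_5 = 92
y_5 = 28
r_5 = 20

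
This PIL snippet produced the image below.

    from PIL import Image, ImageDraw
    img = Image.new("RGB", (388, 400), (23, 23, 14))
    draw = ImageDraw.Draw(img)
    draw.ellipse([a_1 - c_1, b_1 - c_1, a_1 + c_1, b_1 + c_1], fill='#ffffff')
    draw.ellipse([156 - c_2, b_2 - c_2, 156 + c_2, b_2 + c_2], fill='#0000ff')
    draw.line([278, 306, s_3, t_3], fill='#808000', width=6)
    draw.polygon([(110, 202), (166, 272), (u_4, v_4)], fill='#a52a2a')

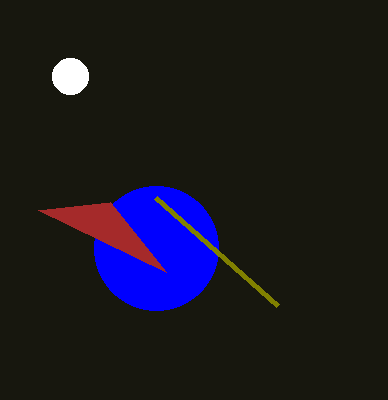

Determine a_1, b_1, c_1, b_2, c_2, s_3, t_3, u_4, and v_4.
a_1 = 70; b_1 = 76; c_1 = 18; b_2 = 248; c_2 = 62; s_3 = 156; t_3 = 198; u_4 = 38; v_4 = 210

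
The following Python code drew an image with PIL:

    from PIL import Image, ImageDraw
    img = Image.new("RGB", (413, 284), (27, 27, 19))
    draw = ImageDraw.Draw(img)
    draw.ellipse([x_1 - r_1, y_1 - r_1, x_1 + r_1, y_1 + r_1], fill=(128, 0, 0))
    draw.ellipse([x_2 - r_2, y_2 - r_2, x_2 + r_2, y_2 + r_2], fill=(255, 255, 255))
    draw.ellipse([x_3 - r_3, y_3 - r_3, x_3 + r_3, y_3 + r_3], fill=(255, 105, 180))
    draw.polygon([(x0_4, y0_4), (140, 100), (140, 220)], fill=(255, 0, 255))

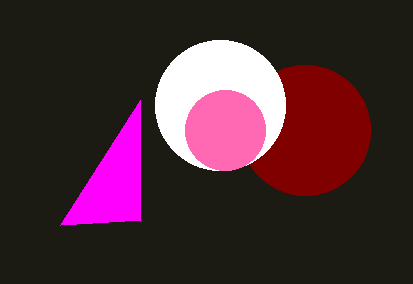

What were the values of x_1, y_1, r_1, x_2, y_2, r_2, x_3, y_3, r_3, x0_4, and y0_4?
x_1 = 305
y_1 = 130
r_1 = 65
x_2 = 220
y_2 = 105
r_2 = 65
x_3 = 225
y_3 = 130
r_3 = 40
x0_4 = 60
y0_4 = 225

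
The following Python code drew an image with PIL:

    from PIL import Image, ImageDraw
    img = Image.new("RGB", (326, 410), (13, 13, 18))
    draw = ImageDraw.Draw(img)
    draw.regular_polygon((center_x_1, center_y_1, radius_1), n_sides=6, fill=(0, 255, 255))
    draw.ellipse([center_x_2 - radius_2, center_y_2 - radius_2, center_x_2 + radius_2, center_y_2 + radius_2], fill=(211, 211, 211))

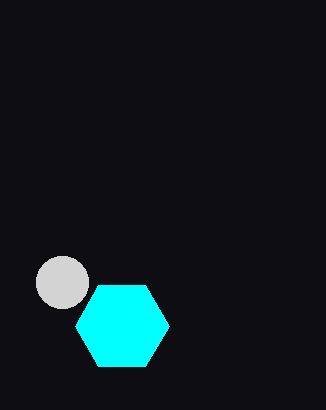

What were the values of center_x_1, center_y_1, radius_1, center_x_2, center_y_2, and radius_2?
center_x_1 = 122; center_y_1 = 326; radius_1 = 47; center_x_2 = 62; center_y_2 = 282; radius_2 = 26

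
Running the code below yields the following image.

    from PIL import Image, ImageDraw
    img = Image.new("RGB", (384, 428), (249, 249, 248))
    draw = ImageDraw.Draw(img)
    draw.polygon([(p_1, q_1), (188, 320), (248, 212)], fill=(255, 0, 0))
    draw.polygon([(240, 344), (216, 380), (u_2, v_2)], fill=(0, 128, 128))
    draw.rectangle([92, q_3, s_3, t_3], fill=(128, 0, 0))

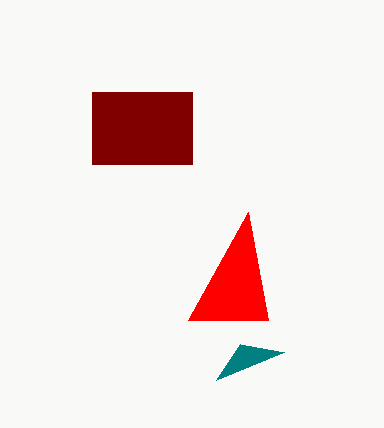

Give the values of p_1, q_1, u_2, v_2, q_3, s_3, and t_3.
p_1 = 268; q_1 = 320; u_2 = 284; v_2 = 352; q_3 = 92; s_3 = 192; t_3 = 164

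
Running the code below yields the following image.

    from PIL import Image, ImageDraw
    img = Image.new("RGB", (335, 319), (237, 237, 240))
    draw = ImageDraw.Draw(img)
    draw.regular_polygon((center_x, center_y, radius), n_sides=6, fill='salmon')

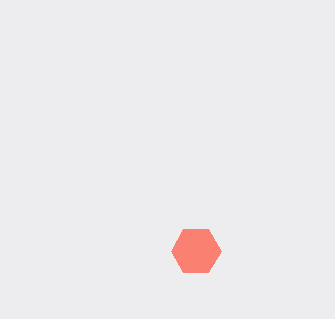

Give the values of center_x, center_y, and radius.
center_x = 196
center_y = 251
radius = 25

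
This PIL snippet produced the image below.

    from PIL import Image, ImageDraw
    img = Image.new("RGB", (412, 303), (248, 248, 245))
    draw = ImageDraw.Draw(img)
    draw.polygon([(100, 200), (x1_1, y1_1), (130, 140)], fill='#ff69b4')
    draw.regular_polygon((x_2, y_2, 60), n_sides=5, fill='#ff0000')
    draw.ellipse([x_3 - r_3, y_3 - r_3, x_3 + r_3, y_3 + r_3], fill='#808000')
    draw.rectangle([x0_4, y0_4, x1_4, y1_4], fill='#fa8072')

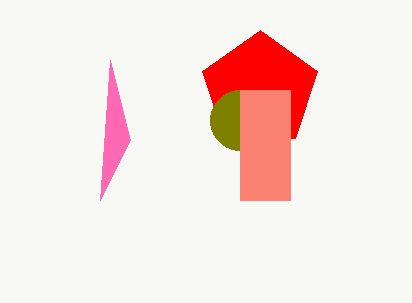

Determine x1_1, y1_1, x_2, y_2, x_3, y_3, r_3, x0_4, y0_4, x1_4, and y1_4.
x1_1 = 110
y1_1 = 60
x_2 = 260
y_2 = 90
x_3 = 240
y_3 = 120
r_3 = 30
x0_4 = 240
y0_4 = 90
x1_4 = 290
y1_4 = 200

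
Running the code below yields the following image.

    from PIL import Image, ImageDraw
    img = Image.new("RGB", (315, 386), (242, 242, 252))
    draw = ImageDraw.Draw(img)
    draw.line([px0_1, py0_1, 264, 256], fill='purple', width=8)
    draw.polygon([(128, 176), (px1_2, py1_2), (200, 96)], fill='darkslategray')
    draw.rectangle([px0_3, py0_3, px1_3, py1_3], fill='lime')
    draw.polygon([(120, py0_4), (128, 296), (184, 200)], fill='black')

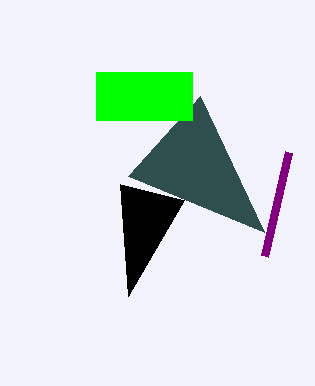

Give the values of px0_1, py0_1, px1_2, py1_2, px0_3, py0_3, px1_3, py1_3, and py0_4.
px0_1 = 288
py0_1 = 152
px1_2 = 264
py1_2 = 232
px0_3 = 96
py0_3 = 72
px1_3 = 192
py1_3 = 120
py0_4 = 184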